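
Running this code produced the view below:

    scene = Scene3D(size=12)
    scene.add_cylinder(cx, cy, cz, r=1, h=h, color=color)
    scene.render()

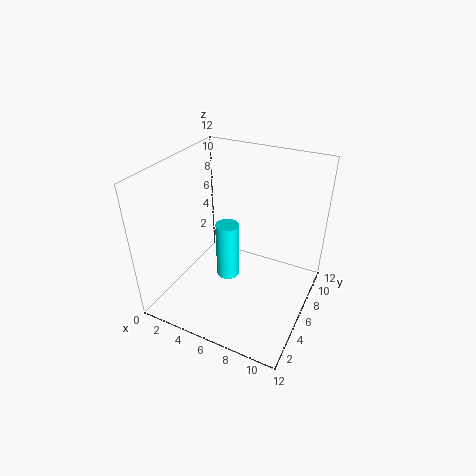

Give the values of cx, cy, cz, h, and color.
cx = 5
cy = 6
cz = 2
h = 5
color = 'cyan'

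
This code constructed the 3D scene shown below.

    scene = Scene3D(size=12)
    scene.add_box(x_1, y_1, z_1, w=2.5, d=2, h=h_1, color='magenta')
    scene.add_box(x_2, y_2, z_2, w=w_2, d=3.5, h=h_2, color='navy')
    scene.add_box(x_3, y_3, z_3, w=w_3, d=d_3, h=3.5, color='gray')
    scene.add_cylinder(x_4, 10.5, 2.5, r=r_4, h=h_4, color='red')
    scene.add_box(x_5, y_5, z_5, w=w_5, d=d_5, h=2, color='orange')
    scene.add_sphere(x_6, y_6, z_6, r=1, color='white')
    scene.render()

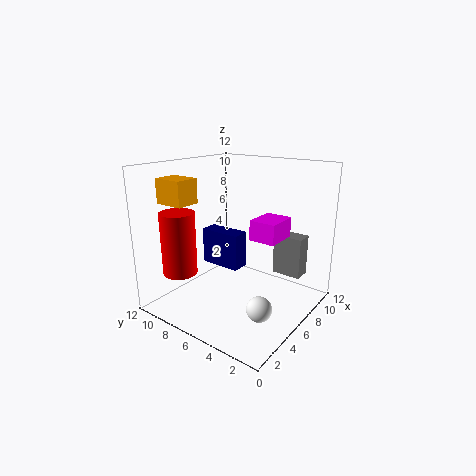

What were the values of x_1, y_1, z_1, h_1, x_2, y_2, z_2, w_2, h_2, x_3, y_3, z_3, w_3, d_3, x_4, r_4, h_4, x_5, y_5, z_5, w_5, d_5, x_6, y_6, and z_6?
x_1 = 4; y_1 = 1.5; z_1 = 7; h_1 = 1.5; x_2 = 5; y_2 = 5.5; z_2 = 3.5; w_2 = 1.5; h_2 = 3; x_3 = 8.5; y_3 = 1.5; z_3 = 2.5; w_3 = 1.5; d_3 = 2.5; x_4 = 3.5; r_4 = 1.5; h_4 = 5.5; x_5 = 2; y_5 = 8.5; z_5 = 9; w_5 = 2; d_5 = 2.5; x_6 = 4; y_6 = 2.5; z_6 = 1.5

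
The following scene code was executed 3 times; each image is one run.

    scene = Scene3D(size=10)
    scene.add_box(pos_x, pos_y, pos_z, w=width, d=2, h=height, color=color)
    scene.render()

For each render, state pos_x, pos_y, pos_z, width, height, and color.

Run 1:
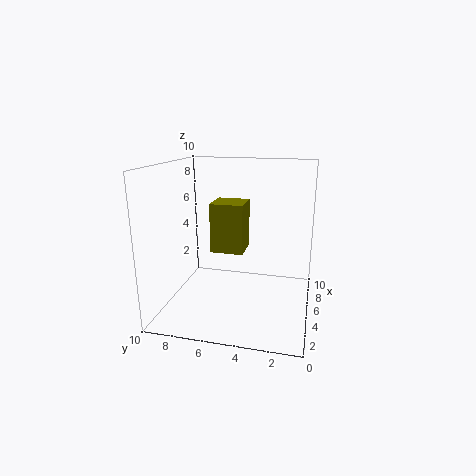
pos_x = 2, pos_y = 4, pos_z = 5, width = 2, height = 3, color = 'olive'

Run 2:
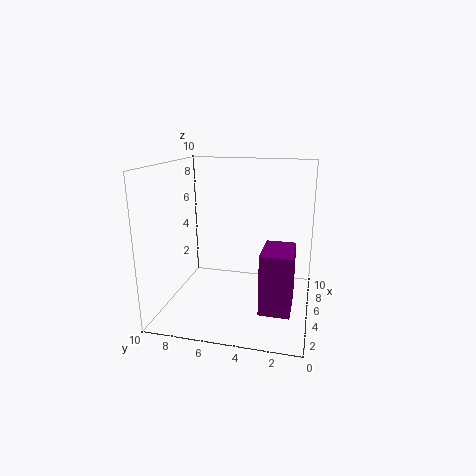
pos_x = 2, pos_y = 1, pos_z = 1, width = 3, height = 4, color = 'purple'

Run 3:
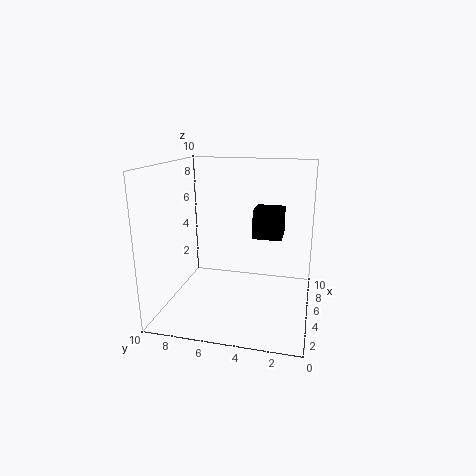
pos_x = 5, pos_y = 2, pos_z = 5, width = 2, height = 2, color = 'black'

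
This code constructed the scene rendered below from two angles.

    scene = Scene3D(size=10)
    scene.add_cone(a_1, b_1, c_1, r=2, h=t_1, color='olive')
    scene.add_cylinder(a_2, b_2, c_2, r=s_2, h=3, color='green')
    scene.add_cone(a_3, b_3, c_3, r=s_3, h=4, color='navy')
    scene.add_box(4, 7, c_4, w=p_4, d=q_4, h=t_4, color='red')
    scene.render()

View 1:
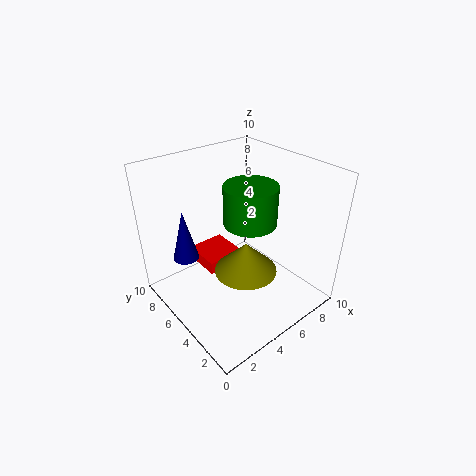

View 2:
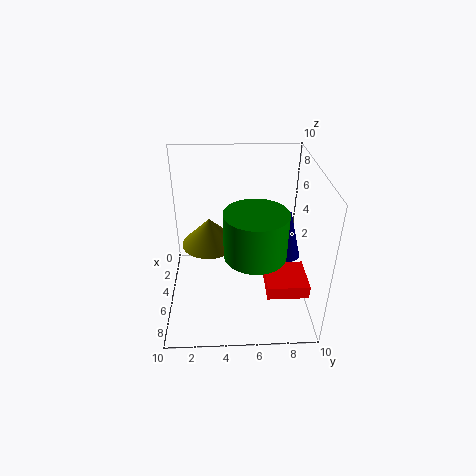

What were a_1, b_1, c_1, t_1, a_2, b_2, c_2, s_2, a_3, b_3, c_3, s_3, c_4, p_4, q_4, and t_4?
a_1 = 4
b_1 = 3
c_1 = 4
t_1 = 2
a_2 = 7
b_2 = 6
c_2 = 5
s_2 = 2
a_3 = 3
b_3 = 9
c_3 = 2
s_3 = 1
c_4 = 1
p_4 = 3
q_4 = 3
t_4 = 1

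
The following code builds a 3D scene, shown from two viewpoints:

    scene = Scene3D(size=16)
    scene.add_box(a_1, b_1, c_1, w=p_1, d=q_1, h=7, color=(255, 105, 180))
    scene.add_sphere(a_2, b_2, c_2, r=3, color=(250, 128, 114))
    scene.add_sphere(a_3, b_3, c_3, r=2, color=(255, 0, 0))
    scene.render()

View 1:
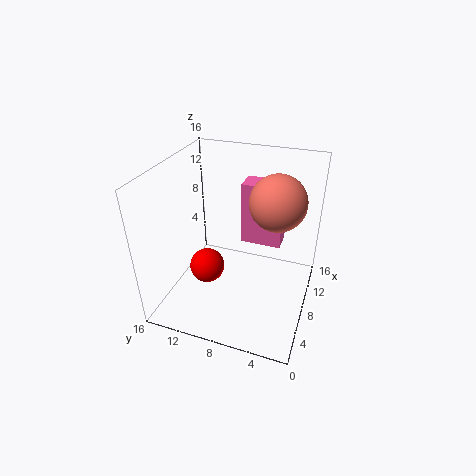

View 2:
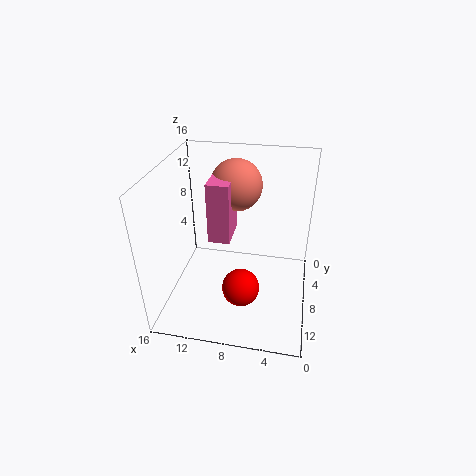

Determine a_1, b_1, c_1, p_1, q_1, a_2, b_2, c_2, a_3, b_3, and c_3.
a_1 = 9, b_1 = 3.5, c_1 = 7, p_1 = 2.5, q_1 = 4.5, a_2 = 9, b_2 = 4, c_2 = 12.5, a_3 = 7, b_3 = 11.5, c_3 = 4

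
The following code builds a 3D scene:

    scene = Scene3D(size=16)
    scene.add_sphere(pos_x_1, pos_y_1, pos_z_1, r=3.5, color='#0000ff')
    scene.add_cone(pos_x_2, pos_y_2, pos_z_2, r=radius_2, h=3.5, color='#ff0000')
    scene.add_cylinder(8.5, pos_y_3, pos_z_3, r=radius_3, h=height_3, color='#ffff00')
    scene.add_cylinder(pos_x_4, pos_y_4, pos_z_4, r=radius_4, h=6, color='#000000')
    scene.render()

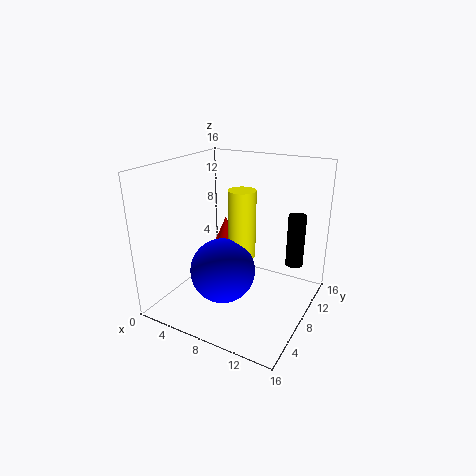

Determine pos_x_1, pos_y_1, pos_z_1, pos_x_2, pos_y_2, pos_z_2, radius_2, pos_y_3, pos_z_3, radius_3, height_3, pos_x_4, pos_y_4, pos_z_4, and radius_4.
pos_x_1 = 7.5; pos_y_1 = 5.5; pos_z_1 = 5; pos_x_2 = 4; pos_y_2 = 12; pos_z_2 = 5; radius_2 = 1.5; pos_y_3 = 8; pos_z_3 = 6; radius_3 = 1.5; height_3 = 7.5; pos_x_4 = 13.5; pos_y_4 = 11.5; pos_z_4 = 4.5; radius_4 = 1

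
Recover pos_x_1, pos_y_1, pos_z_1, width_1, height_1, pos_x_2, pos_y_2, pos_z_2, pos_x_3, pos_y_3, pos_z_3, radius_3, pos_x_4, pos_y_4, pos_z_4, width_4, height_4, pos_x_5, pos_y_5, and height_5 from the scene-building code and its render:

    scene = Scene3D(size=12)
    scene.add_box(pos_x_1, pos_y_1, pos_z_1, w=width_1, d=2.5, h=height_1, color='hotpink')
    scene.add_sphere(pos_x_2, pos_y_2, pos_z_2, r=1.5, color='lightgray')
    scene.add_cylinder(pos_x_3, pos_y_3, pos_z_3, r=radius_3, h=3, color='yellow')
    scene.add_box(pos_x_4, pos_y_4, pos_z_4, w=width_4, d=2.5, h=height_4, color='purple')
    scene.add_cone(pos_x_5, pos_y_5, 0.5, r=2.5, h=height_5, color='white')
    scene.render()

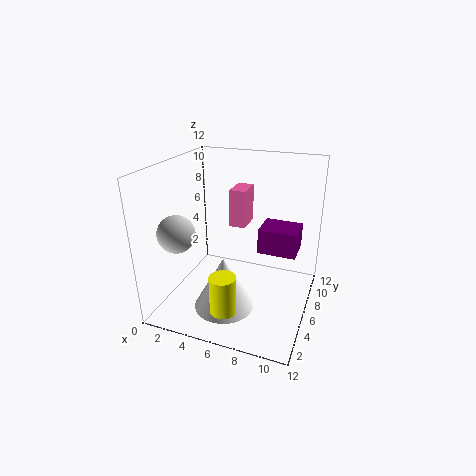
pos_x_1 = 4, pos_y_1 = 9, pos_z_1 = 5.5, width_1 = 1.5, height_1 = 3.5, pos_x_2 = 2, pos_y_2 = 3, pos_z_2 = 7, pos_x_3 = 6.5, pos_y_3 = 1.5, pos_z_3 = 2, radius_3 = 1, pos_x_4 = 8, pos_y_4 = 5, pos_z_4 = 5.5, width_4 = 3, height_4 = 2, pos_x_5 = 5.5, pos_y_5 = 4, height_5 = 4.5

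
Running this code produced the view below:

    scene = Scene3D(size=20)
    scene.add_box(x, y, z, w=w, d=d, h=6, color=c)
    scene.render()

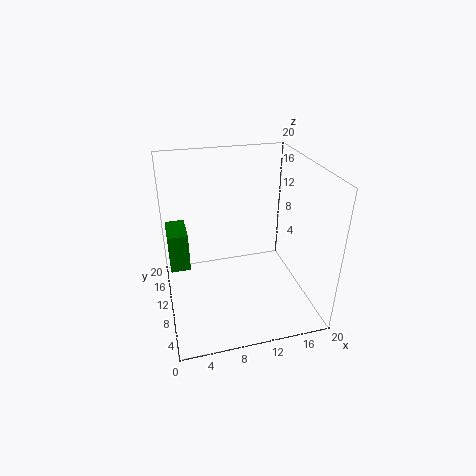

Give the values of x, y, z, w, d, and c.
x = 0.5, y = 14, z = 3, w = 3, d = 5.5, c = 'green'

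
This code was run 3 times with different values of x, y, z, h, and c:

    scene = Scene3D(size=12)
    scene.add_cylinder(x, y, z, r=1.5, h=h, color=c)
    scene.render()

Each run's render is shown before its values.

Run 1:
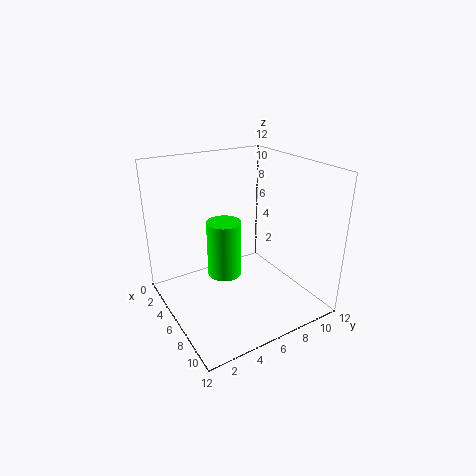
x = 4.5, y = 5.5, z = 2, h = 5, c = 'lime'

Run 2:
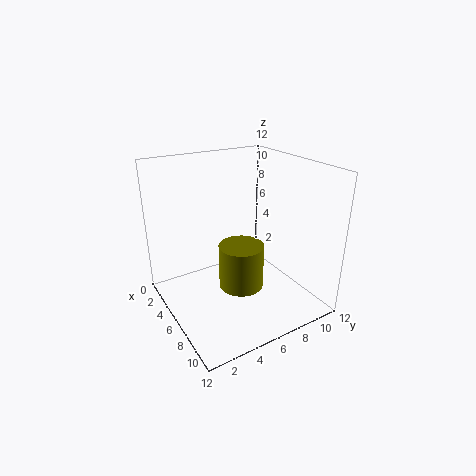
x = 10.5, y = 3.5, z = 5, h = 3, c = 'olive'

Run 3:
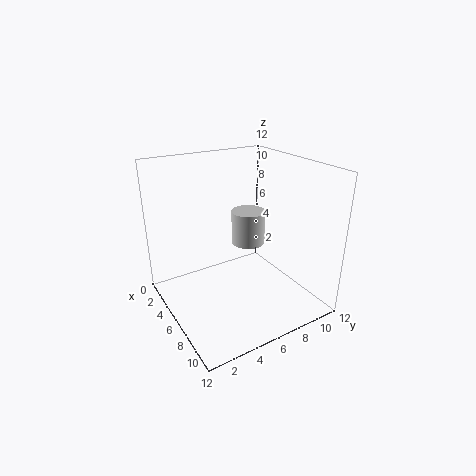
x = 4.5, y = 8, z = 4.5, h = 3, c = 'lightgray'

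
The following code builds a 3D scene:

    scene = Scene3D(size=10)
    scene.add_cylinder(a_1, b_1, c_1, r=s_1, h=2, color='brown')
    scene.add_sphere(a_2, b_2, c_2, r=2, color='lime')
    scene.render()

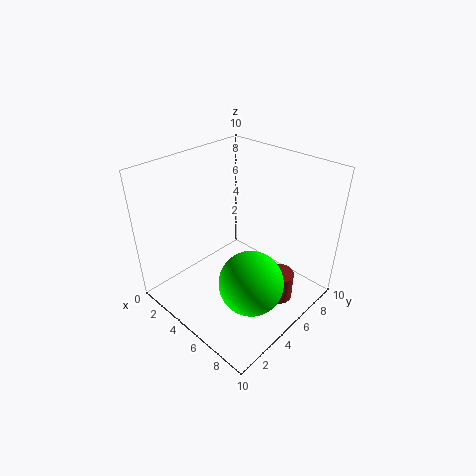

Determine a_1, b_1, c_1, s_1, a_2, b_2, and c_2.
a_1 = 8; b_1 = 6; c_1 = 1; s_1 = 1; a_2 = 8; b_2 = 3; c_2 = 4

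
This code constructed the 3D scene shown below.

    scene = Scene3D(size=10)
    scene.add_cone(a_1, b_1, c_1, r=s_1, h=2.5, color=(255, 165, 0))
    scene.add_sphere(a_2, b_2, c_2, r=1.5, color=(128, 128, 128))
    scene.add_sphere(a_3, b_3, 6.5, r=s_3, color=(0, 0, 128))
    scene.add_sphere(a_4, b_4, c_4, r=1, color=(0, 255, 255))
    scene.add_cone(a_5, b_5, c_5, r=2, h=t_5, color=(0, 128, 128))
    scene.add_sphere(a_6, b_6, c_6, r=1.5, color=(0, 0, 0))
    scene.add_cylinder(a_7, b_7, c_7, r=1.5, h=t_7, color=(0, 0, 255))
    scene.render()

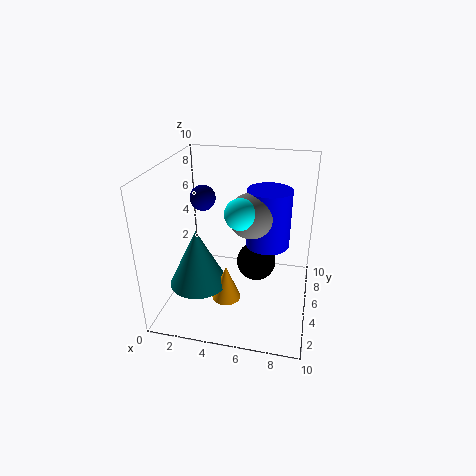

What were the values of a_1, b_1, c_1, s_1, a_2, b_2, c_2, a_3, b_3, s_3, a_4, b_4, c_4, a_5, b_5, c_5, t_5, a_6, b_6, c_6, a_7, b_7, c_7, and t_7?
a_1 = 4.5
b_1 = 3.5
c_1 = 1
s_1 = 1
a_2 = 6
b_2 = 4.5
c_2 = 7
a_3 = 1.5
b_3 = 8
s_3 = 1
a_4 = 5.5
b_4 = 3.5
c_4 = 7.5
a_5 = 2.5
b_5 = 3.5
c_5 = 2
t_5 = 4
a_6 = 6
b_6 = 7
c_6 = 2
a_7 = 7
b_7 = 5.5
c_7 = 4.5
t_7 = 4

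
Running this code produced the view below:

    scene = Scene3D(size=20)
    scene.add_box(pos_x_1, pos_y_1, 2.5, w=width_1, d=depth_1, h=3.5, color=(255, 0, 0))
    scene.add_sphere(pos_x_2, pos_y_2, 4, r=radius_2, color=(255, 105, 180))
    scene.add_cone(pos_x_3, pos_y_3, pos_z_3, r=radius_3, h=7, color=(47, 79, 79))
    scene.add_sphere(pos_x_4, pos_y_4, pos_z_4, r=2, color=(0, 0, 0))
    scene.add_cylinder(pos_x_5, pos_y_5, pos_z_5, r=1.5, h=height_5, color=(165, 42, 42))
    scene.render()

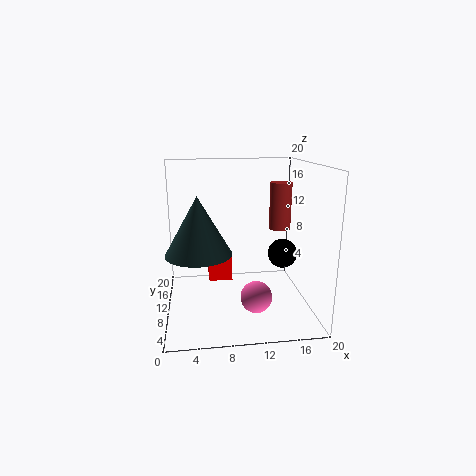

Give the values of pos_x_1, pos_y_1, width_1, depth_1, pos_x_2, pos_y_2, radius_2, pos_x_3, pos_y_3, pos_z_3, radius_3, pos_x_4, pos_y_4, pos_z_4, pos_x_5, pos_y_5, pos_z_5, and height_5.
pos_x_1 = 6, pos_y_1 = 12.5, width_1 = 3.5, depth_1 = 3.5, pos_x_2 = 11.5, pos_y_2 = 4, radius_2 = 2, pos_x_3 = 4.5, pos_y_3 = 4.5, pos_z_3 = 10, radius_3 = 4, pos_x_4 = 16, pos_y_4 = 8.5, pos_z_4 = 8, pos_x_5 = 16, pos_y_5 = 10.5, pos_z_5 = 11, height_5 = 6.5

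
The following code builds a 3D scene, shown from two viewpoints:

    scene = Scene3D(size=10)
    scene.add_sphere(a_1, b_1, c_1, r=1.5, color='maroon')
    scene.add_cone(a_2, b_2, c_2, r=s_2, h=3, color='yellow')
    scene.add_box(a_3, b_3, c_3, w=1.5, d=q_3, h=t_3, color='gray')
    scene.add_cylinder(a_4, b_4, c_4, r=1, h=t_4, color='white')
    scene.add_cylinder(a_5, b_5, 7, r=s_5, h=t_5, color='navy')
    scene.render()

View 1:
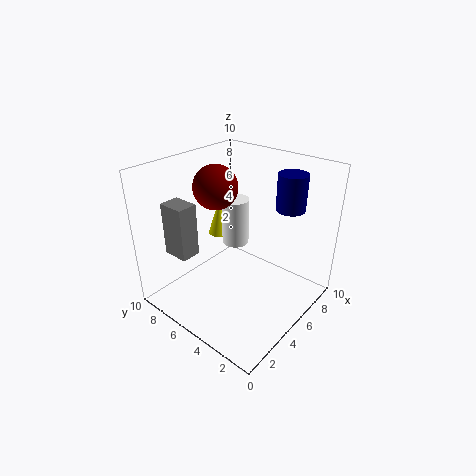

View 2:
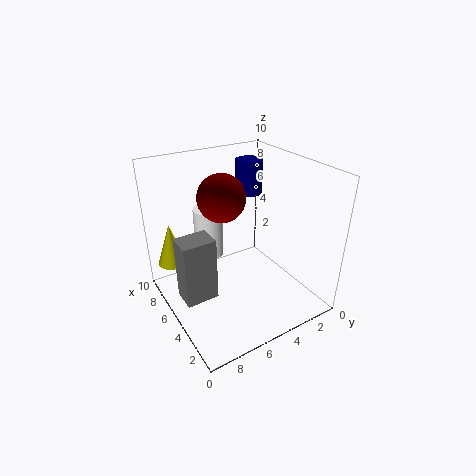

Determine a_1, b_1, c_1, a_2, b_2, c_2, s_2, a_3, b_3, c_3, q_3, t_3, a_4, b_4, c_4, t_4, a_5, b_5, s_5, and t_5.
a_1 = 4.5; b_1 = 6.5; c_1 = 8.5; a_2 = 7.5; b_2 = 9; c_2 = 3; s_2 = 1; a_3 = 2.5; b_3 = 8; c_3 = 3; q_3 = 2; t_3 = 4; a_4 = 6.5; b_4 = 6.5; c_4 = 3.5; t_4 = 3.5; a_5 = 7.5; b_5 = 2.5; s_5 = 1; t_5 = 2.5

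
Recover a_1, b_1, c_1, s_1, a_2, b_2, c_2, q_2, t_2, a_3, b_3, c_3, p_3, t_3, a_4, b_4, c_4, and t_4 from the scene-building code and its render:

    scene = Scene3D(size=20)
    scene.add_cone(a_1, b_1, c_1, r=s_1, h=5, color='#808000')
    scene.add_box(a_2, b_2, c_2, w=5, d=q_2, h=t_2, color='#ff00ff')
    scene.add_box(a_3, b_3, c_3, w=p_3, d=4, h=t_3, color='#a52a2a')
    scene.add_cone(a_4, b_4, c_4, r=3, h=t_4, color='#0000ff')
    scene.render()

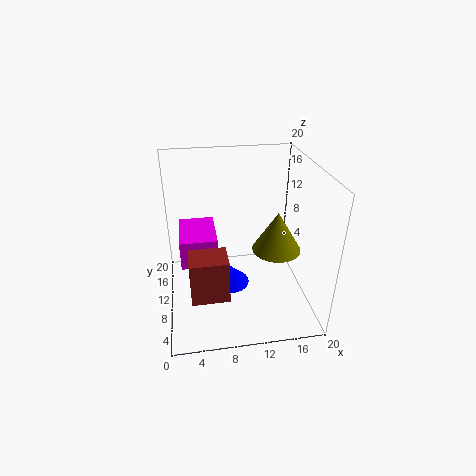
a_1 = 14; b_1 = 5; c_1 = 11; s_1 = 3; a_2 = 2; b_2 = 8; c_2 = 7; q_2 = 7; t_2 = 4; a_3 = 3; b_3 = 4; c_3 = 4; p_3 = 5; t_3 = 6; a_4 = 9; b_4 = 12; c_4 = 1; t_4 = 3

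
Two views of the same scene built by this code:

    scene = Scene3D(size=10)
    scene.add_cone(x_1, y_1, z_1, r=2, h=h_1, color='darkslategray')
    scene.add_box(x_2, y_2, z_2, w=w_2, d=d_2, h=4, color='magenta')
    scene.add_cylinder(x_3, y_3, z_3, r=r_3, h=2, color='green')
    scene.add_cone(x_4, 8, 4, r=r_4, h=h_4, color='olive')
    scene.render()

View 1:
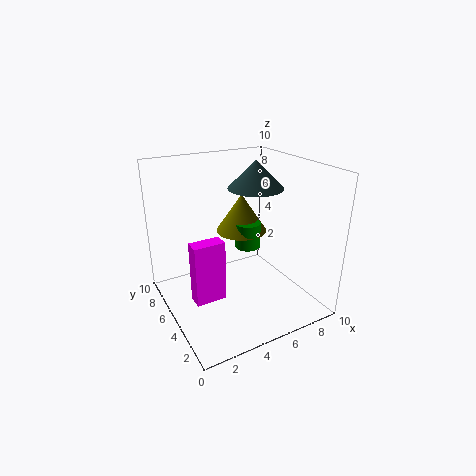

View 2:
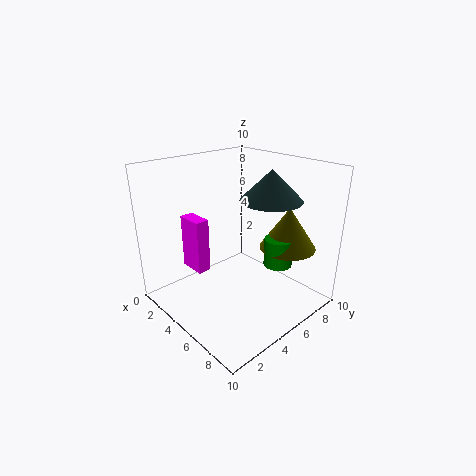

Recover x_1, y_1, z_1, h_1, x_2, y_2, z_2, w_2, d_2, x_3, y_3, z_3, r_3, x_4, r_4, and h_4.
x_1 = 7
y_1 = 6
z_1 = 8
h_1 = 2
x_2 = 1
y_2 = 3
z_2 = 2
w_2 = 2
d_2 = 1
x_3 = 7
y_3 = 7
z_3 = 3
r_3 = 1
x_4 = 7
r_4 = 2
h_4 = 3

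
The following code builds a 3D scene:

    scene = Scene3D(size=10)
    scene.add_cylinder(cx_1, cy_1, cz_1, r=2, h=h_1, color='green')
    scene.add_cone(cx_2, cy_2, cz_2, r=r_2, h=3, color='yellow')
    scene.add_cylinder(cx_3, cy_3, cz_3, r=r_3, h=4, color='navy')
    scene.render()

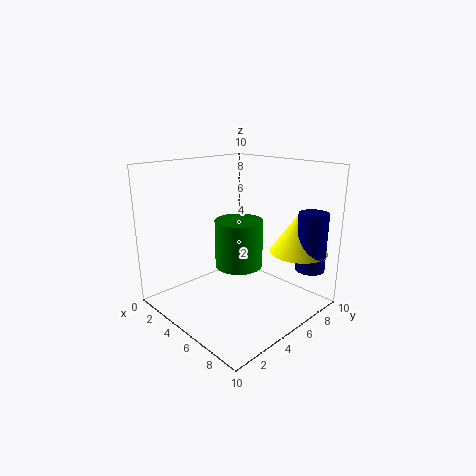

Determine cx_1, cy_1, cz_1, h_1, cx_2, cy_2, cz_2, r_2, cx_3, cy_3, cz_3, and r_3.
cx_1 = 2, cy_1 = 8, cz_1 = 1, h_1 = 4, cx_2 = 8, cy_2 = 8, cz_2 = 4, r_2 = 2, cx_3 = 9, cy_3 = 8, cz_3 = 3, r_3 = 1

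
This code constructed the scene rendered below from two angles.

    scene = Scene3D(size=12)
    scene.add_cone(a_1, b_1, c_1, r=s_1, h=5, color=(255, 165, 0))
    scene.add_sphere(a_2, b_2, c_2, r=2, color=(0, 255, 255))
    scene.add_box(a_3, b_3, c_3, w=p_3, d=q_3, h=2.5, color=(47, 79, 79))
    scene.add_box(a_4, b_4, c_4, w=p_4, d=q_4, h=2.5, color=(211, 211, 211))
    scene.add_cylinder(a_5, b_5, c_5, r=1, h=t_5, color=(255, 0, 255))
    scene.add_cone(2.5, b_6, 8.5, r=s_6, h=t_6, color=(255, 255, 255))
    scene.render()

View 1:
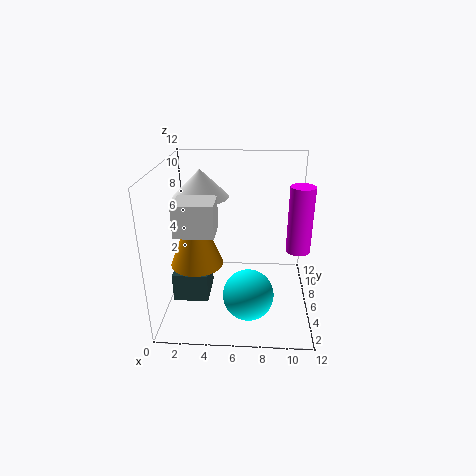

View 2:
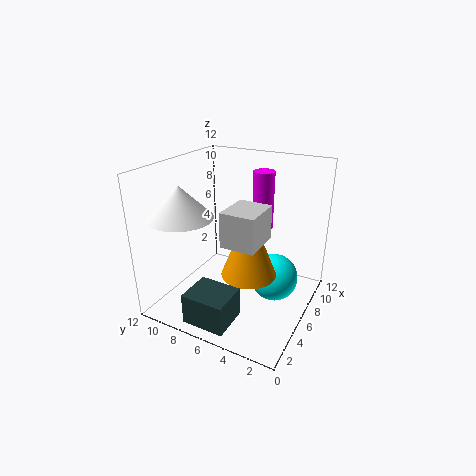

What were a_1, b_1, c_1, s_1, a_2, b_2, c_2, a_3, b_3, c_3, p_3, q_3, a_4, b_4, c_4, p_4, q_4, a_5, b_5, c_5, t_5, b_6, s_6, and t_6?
a_1 = 3
b_1 = 3.5
c_1 = 5
s_1 = 2
a_2 = 7
b_2 = 3
c_2 = 2.5
a_3 = 0.5
b_3 = 4.5
c_3 = 0.5
p_3 = 3
q_3 = 3.5
a_4 = 1.5
b_4 = 2.5
c_4 = 7.5
p_4 = 3
q_4 = 2.5
a_5 = 11
b_5 = 6
c_5 = 5
t_5 = 5.5
b_6 = 9
s_6 = 2.5
t_6 = 2.5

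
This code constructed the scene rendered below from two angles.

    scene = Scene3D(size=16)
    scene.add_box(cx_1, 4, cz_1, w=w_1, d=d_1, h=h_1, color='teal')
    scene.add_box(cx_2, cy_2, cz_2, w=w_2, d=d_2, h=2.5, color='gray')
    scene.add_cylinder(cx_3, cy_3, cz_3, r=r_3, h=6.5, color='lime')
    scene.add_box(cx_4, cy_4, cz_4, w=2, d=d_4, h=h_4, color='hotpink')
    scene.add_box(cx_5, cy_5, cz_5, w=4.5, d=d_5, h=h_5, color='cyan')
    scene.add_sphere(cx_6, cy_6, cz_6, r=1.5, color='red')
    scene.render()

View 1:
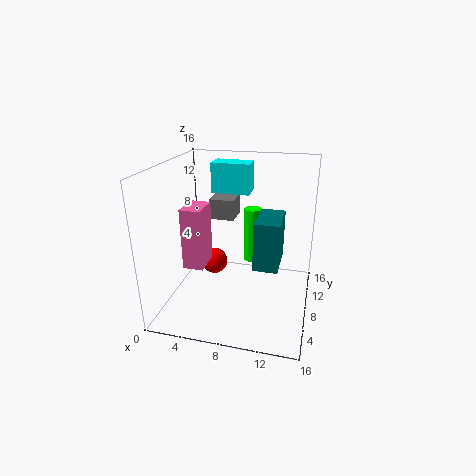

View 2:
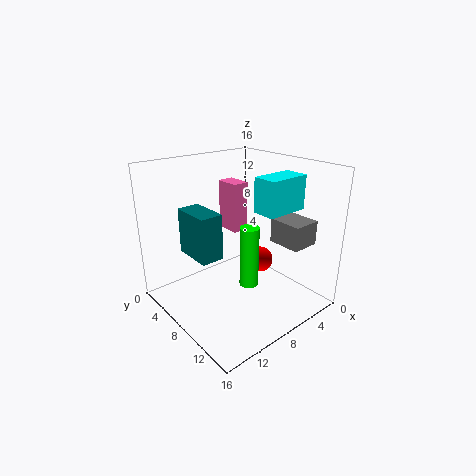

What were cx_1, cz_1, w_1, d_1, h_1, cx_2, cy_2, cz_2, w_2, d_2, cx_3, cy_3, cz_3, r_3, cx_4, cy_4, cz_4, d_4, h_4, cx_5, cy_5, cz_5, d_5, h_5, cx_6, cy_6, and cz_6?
cx_1 = 10.5, cz_1 = 6.5, w_1 = 2.5, d_1 = 4.5, h_1 = 5, cx_2 = 3.5, cy_2 = 11.5, cz_2 = 8.5, w_2 = 3, d_2 = 3.5, cx_3 = 9, cy_3 = 11, cz_3 = 4, r_3 = 1, cx_4 = 4, cy_4 = 2, cz_4 = 7, d_4 = 3, h_4 = 6, cx_5 = 4, cy_5 = 11, cz_5 = 12, d_5 = 2.5, h_5 = 3.5, cx_6 = 5, cy_6 = 8.5, cz_6 = 4.5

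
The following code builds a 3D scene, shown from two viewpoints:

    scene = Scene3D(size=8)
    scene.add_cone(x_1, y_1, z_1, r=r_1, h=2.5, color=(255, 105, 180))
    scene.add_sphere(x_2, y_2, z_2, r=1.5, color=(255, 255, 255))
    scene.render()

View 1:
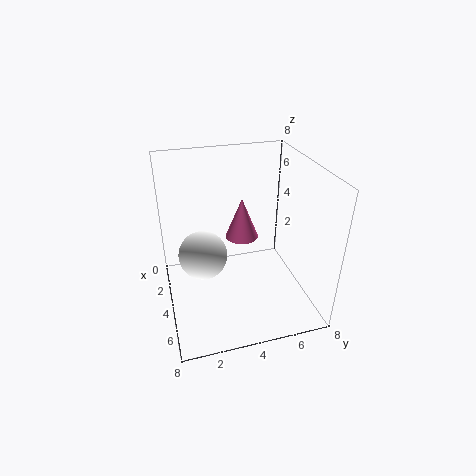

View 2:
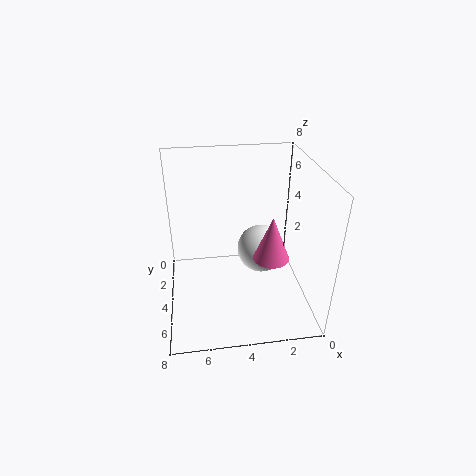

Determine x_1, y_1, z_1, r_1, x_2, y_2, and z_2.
x_1 = 2.25
y_1 = 4.75
z_1 = 3
r_1 = 1
x_2 = 2.25
y_2 = 2.25
z_2 = 2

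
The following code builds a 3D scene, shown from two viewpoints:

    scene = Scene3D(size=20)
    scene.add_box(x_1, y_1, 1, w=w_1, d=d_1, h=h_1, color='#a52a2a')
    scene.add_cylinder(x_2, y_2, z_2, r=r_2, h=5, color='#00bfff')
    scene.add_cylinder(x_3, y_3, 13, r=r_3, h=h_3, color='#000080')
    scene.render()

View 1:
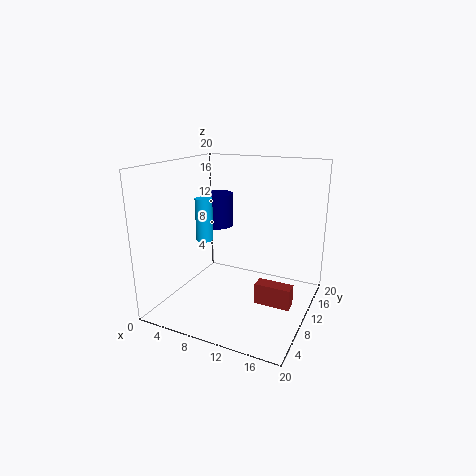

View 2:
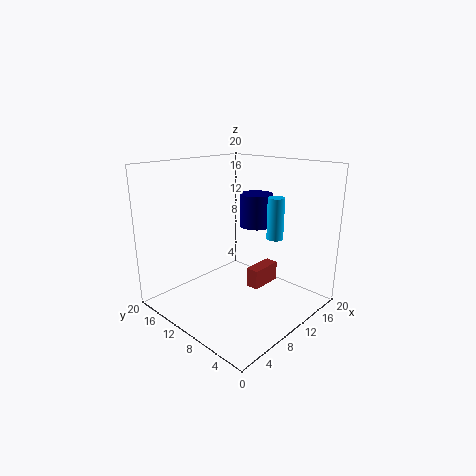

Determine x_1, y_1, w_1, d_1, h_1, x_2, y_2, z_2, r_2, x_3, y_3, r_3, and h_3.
x_1 = 13, y_1 = 9, w_1 = 5, d_1 = 2, h_1 = 3, x_2 = 9, y_2 = 3, z_2 = 12, r_2 = 1, x_3 = 9, y_3 = 6, r_3 = 2, h_3 = 4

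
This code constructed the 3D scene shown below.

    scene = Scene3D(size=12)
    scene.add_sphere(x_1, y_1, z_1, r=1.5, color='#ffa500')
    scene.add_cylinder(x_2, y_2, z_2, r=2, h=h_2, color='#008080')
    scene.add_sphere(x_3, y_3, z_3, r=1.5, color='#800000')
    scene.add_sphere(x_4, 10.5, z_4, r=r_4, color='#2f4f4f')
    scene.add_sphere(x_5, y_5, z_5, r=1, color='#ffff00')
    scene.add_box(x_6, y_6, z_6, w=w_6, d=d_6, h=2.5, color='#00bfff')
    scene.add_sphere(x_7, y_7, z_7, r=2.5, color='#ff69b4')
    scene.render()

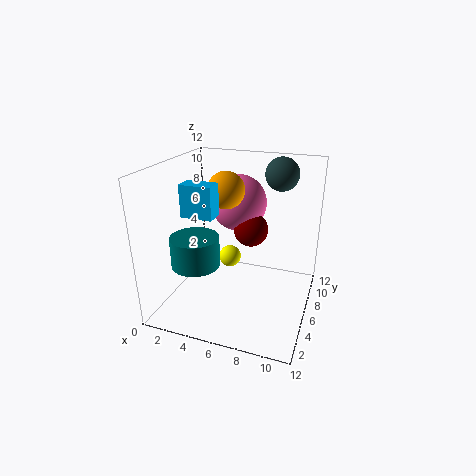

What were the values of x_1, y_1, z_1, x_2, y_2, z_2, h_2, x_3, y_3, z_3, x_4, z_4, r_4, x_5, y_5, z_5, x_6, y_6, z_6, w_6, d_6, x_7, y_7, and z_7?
x_1 = 5; y_1 = 6; z_1 = 10; x_2 = 3; y_2 = 4; z_2 = 4; h_2 = 2.5; x_3 = 6.5; y_3 = 8; z_3 = 6; x_4 = 8.5; z_4 = 10.5; r_4 = 1.5; x_5 = 4.5; y_5 = 8; z_5 = 3; x_6 = 2.5; y_6 = 3; z_6 = 8.5; w_6 = 2.5; d_6 = 1.5; x_7 = 5; y_7 = 9; z_7 = 8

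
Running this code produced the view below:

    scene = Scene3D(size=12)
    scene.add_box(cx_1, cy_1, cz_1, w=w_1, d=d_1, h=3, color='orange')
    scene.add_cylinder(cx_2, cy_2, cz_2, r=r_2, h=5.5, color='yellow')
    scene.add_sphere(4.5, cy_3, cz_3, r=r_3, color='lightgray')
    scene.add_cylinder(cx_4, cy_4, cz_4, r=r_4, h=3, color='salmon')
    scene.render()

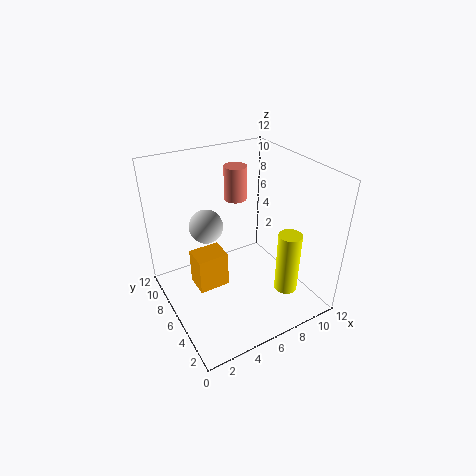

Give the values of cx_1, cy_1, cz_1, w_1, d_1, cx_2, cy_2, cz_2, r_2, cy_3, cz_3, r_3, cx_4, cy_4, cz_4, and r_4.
cx_1 = 2; cy_1 = 5; cz_1 = 2.5; w_1 = 2.5; d_1 = 2; cx_2 = 9.5; cy_2 = 3.5; cz_2 = 1; r_2 = 1; cy_3 = 9; cz_3 = 6; r_3 = 1.5; cx_4 = 7.5; cy_4 = 9; cz_4 = 8; r_4 = 1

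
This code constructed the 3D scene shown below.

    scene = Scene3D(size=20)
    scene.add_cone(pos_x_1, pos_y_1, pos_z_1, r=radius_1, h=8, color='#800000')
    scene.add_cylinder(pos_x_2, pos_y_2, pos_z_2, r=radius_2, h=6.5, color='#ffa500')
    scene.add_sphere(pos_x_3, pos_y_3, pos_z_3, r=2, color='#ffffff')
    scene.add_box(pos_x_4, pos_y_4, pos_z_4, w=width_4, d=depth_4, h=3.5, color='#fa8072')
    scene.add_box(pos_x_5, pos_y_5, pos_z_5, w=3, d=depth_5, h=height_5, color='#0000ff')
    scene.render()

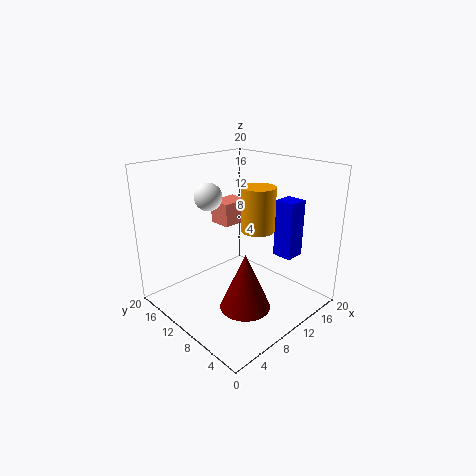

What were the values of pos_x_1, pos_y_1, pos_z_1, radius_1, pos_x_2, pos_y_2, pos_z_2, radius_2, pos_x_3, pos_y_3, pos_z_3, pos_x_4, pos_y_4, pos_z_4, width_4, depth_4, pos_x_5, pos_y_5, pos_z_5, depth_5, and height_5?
pos_x_1 = 8.5
pos_y_1 = 7
pos_z_1 = 1
radius_1 = 3.5
pos_x_2 = 14
pos_y_2 = 10
pos_z_2 = 10
radius_2 = 2.5
pos_x_3 = 9
pos_y_3 = 15
pos_z_3 = 15
pos_x_4 = 11.5
pos_y_4 = 14
pos_z_4 = 10
width_4 = 4.5
depth_4 = 3.5
pos_x_5 = 16
pos_y_5 = 5.5
pos_z_5 = 6
depth_5 = 3
height_5 = 8.5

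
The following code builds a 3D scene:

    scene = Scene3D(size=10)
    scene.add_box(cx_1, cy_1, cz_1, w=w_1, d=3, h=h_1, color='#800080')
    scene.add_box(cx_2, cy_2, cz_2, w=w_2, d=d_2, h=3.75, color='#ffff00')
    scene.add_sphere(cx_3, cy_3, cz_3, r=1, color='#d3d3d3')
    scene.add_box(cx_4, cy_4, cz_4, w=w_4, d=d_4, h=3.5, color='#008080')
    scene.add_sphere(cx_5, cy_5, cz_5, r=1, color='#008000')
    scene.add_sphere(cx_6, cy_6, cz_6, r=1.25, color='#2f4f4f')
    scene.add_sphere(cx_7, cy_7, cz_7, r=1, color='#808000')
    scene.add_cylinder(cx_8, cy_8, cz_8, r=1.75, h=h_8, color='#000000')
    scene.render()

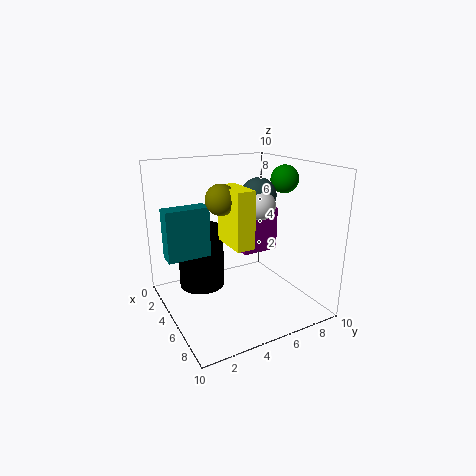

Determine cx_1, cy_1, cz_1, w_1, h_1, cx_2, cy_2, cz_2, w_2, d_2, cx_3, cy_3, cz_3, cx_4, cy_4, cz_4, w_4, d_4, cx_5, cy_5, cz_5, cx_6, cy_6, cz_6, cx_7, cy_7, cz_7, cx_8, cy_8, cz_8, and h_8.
cx_1 = 0.75, cy_1 = 6.75, cz_1 = 2.5, w_1 = 2.25, h_1 = 3.5, cx_2 = 4.5, cy_2 = 3.75, cz_2 = 5, w_2 = 2.75, d_2 = 1.25, cx_3 = 5.5, cy_3 = 6.5, cz_3 = 7.25, cx_4 = 3, cy_4 = 0.25, cz_4 = 3.75, w_4 = 1.25, d_4 = 3, cx_5 = 5, cy_5 = 8.75, cz_5 = 8.75, cx_6 = 4.75, cy_6 = 6.75, cz_6 = 7.75, cx_7 = 5.5, cy_7 = 3.5, cz_7 = 8, cx_8 = 1.75, cy_8 = 3.5, cz_8 = 0.25, h_8 = 4.75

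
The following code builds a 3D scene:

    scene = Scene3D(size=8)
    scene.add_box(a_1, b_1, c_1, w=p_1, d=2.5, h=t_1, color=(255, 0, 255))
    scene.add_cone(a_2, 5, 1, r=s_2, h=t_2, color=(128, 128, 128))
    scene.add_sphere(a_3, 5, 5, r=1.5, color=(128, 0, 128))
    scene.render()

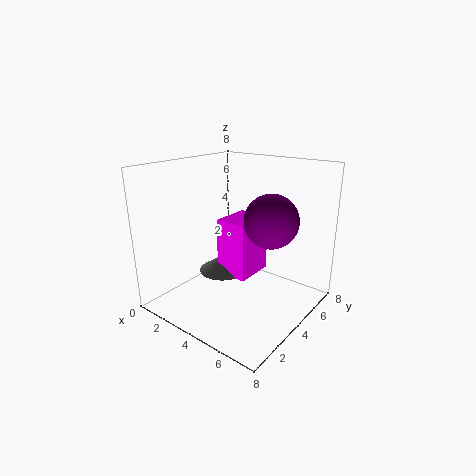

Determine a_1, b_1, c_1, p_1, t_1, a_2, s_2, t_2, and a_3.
a_1 = 2; b_1 = 4.5; c_1 = 1; p_1 = 2; t_1 = 3.5; a_2 = 2; s_2 = 1.5; t_2 = 1; a_3 = 5.5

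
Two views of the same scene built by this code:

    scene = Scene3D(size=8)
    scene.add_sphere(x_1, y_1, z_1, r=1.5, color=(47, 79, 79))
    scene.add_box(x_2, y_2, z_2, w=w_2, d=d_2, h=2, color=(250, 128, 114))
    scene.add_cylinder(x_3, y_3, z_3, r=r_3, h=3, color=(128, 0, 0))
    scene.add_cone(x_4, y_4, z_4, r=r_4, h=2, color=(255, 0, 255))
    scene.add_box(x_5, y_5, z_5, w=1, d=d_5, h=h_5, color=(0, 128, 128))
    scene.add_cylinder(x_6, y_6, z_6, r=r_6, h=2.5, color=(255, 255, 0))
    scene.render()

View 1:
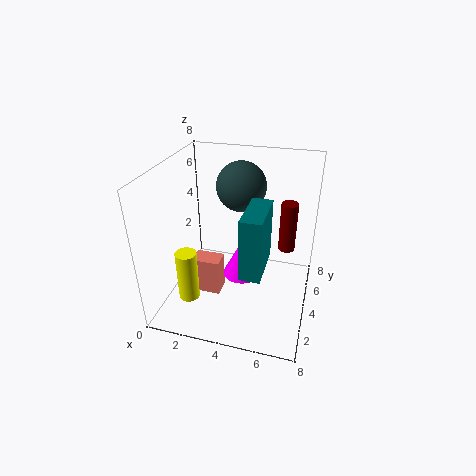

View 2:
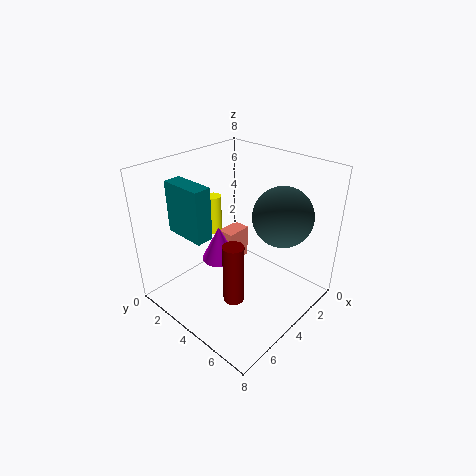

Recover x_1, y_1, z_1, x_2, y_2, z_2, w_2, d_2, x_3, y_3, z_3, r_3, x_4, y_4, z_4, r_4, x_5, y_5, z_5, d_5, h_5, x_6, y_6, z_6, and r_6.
x_1 = 3.5
y_1 = 6.5
z_1 = 6
x_2 = 2
y_2 = 2
z_2 = 1.5
w_2 = 1.5
d_2 = 1
x_3 = 6.5
y_3 = 6
z_3 = 2.5
r_3 = 0.5
x_4 = 4.5
y_4 = 3
z_4 = 2.5
r_4 = 1
x_5 = 5
y_5 = 0.5
z_5 = 4
d_5 = 2.5
h_5 = 3
x_6 = 2.5
y_6 = 0.5
z_6 = 2.5
r_6 = 0.5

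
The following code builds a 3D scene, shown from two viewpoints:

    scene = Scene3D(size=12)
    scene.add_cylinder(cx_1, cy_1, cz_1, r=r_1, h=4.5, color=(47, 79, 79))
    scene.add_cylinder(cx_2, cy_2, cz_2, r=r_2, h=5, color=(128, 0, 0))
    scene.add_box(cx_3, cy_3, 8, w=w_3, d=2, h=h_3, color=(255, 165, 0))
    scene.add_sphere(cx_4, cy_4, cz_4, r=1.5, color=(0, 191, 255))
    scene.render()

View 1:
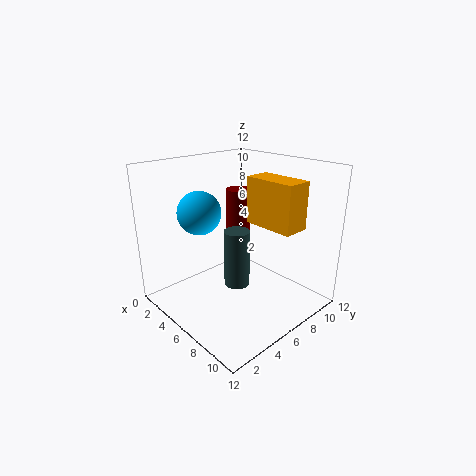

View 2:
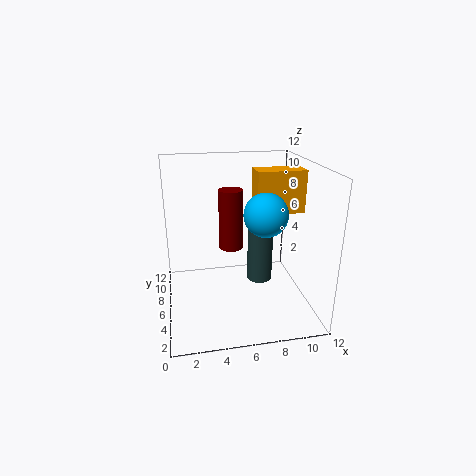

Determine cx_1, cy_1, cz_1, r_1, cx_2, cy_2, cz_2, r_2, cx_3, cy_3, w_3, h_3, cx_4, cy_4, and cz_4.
cx_1 = 7.5, cy_1 = 4.5, cz_1 = 3, r_1 = 1, cx_2 = 5.5, cy_2 = 6.5, cz_2 = 5, r_2 = 1, cx_3 = 7.5, cy_3 = 5.5, w_3 = 4, h_3 = 3.5, cx_4 = 7, cy_4 = 1.5, cz_4 = 9.5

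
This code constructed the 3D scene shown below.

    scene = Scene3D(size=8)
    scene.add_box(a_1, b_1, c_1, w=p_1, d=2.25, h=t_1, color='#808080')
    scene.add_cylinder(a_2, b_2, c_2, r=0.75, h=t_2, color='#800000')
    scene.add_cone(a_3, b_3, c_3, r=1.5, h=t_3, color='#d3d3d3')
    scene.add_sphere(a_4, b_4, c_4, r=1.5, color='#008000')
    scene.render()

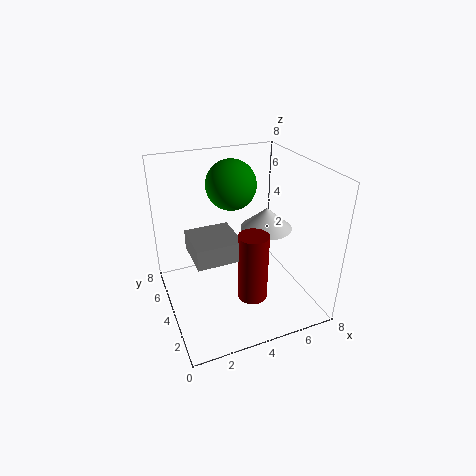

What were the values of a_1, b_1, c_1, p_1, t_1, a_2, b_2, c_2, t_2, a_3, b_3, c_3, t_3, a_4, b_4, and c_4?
a_1 = 1
b_1 = 1.5
c_1 = 4.25
p_1 = 2.25
t_1 = 1
a_2 = 3.75
b_2 = 1.5
c_2 = 2
t_2 = 3.5
a_3 = 6
b_3 = 4.5
c_3 = 4
t_3 = 1.25
a_4 = 4.5
b_4 = 6.25
c_4 = 6.25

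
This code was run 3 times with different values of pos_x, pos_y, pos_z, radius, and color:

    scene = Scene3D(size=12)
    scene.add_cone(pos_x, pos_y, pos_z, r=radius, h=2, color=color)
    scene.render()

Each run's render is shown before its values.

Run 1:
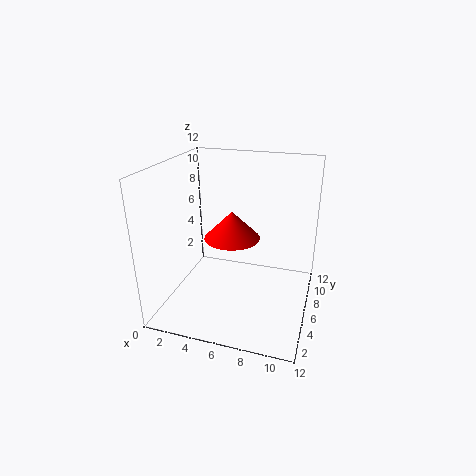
pos_x = 6.5; pos_y = 3; pos_z = 7.5; radius = 2; color = 'red'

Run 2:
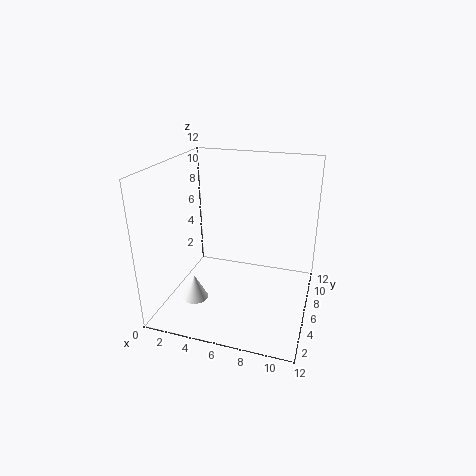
pos_x = 3.5; pos_y = 2.5; pos_z = 2; radius = 1; color = 'white'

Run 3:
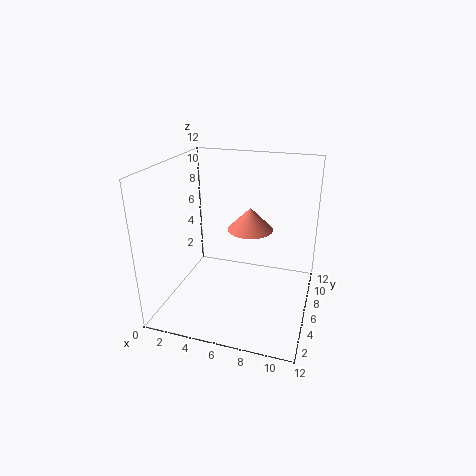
pos_x = 6.5; pos_y = 8; pos_z = 6; radius = 2; color = 'salmon'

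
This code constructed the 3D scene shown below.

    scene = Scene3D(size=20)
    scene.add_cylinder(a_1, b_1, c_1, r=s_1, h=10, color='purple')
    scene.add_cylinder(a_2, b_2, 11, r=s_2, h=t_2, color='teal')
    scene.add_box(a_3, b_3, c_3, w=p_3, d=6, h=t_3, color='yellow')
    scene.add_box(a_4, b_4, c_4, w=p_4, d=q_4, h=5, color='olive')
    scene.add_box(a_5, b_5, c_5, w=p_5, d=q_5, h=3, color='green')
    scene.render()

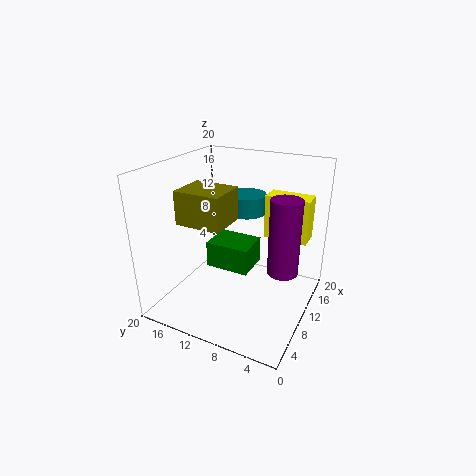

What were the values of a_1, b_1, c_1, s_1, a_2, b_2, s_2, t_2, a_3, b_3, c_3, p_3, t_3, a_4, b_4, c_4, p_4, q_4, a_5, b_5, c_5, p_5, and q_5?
a_1 = 9
b_1 = 3
c_1 = 7
s_1 = 2
a_2 = 17
b_2 = 12
s_2 = 3
t_2 = 3
a_3 = 12
b_3 = 1
c_3 = 10
p_3 = 3
t_3 = 6
a_4 = 8
b_4 = 12
c_4 = 11
p_4 = 6
q_4 = 7
a_5 = 2
b_5 = 5
c_5 = 10
p_5 = 4
q_5 = 5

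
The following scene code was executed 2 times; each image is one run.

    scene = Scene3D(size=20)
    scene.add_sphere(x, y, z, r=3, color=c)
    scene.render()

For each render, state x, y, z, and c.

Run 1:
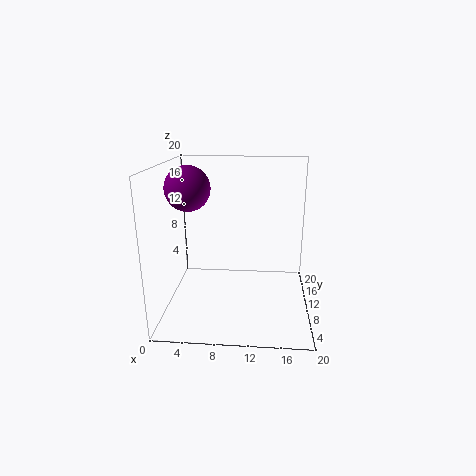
x = 3.5; y = 9; z = 17; c = 'purple'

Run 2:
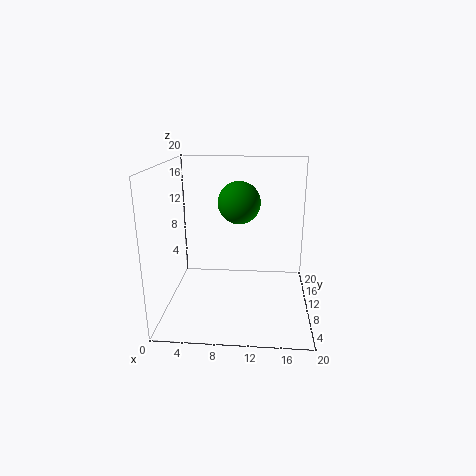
x = 10; y = 12; z = 14.5; c = 'green'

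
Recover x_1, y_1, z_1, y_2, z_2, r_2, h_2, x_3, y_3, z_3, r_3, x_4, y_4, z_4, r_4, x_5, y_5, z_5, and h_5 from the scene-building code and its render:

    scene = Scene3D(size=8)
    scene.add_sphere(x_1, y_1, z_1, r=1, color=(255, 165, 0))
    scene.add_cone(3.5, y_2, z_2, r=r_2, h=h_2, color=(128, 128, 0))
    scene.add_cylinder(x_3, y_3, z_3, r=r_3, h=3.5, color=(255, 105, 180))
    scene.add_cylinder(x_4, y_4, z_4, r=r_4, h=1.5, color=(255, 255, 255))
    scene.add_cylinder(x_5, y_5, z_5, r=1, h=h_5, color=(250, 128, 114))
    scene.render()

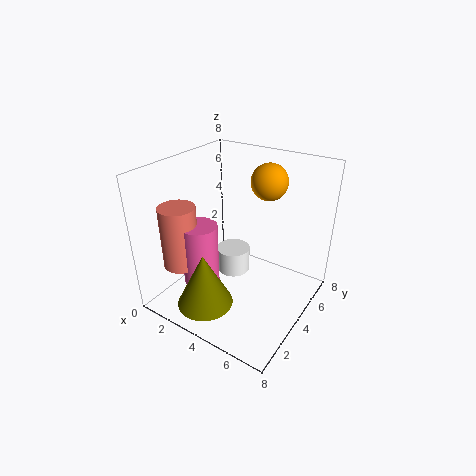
x_1 = 5, y_1 = 5.5, z_1 = 7, y_2 = 1.5, z_2 = 1, r_2 = 1.5, h_2 = 3, x_3 = 2.5, y_3 = 2.5, z_3 = 1.5, r_3 = 1, x_4 = 3, y_4 = 5, z_4 = 1, r_4 = 1, x_5 = 1.5, y_5 = 2, z_5 = 2.5, h_5 = 3.5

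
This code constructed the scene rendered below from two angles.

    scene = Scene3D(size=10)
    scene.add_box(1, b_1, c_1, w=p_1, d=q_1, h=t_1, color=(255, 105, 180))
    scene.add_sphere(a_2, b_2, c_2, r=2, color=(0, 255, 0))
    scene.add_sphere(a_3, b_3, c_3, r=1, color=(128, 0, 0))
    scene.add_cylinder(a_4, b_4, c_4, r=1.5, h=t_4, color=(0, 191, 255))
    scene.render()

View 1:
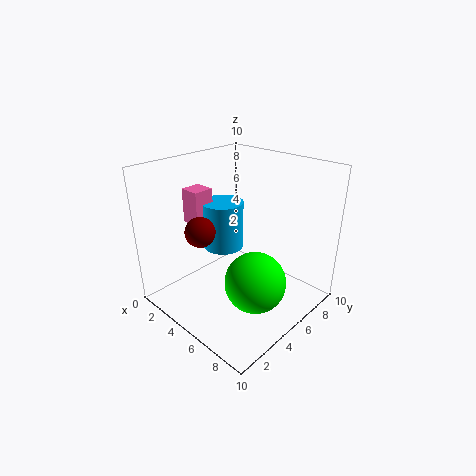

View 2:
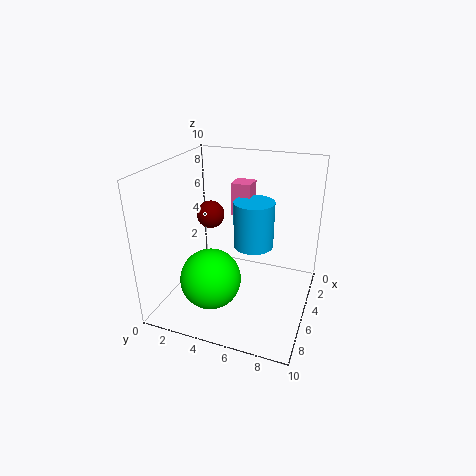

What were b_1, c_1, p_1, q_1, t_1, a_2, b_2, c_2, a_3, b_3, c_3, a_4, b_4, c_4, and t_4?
b_1 = 3.5; c_1 = 5.5; p_1 = 1.5; q_1 = 1.5; t_1 = 2.5; a_2 = 7.5; b_2 = 4; c_2 = 3; a_3 = 4; b_3 = 2.5; c_3 = 6; a_4 = 3; b_4 = 5.5; c_4 = 3.5; t_4 = 3.5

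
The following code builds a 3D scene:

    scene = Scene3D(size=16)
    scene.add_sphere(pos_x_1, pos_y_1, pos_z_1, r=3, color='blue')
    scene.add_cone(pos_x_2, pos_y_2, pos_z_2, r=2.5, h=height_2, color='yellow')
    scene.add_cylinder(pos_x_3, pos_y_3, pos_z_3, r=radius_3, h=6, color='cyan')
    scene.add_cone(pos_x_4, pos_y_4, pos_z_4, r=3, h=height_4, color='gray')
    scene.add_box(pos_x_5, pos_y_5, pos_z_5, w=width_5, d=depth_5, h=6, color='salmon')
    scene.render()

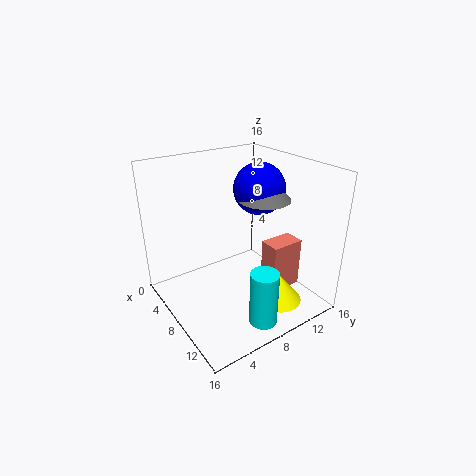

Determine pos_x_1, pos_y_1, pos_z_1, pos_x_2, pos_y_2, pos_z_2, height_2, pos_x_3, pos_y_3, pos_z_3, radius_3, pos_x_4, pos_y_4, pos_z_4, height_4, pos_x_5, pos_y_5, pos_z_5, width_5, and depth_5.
pos_x_1 = 6.5; pos_y_1 = 12; pos_z_1 = 12.5; pos_x_2 = 12.5; pos_y_2 = 10.5; pos_z_2 = 1.5; height_2 = 3; pos_x_3 = 13.5; pos_y_3 = 7.5; pos_z_3 = 0.5; radius_3 = 1.5; pos_x_4 = 7.5; pos_y_4 = 12; pos_z_4 = 11.5; height_4 = 3.5; pos_x_5 = 8; pos_y_5 = 11.5; pos_z_5 = 0.5; width_5 = 2.5; depth_5 = 4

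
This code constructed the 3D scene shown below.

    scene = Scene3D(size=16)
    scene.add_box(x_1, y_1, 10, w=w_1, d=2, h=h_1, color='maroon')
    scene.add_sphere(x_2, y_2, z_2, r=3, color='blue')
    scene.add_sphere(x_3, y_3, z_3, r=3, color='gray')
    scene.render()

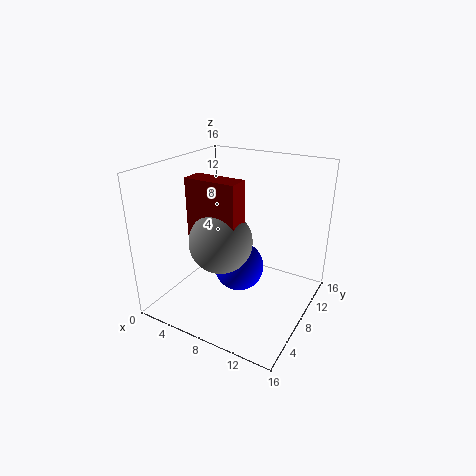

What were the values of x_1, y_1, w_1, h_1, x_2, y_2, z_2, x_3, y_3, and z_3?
x_1 = 6; y_1 = 2; w_1 = 5; h_1 = 6; x_2 = 7; y_2 = 10; z_2 = 3; x_3 = 9; y_3 = 3; z_3 = 10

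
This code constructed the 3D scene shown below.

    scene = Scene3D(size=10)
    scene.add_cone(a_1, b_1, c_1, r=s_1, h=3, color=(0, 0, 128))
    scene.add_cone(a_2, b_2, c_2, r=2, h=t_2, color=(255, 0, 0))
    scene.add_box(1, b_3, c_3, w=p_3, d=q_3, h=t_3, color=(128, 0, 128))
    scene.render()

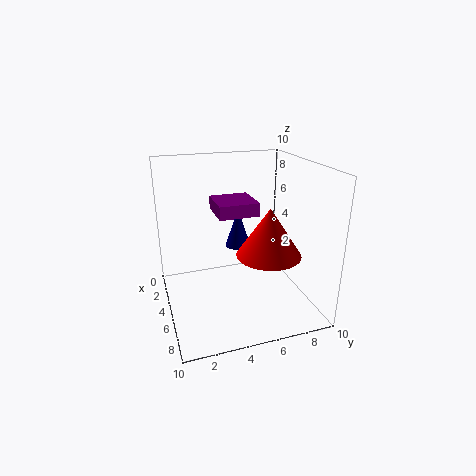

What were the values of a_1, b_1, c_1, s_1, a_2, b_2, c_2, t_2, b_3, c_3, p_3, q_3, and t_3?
a_1 = 2; b_1 = 6; c_1 = 3; s_1 = 1; a_2 = 8; b_2 = 6; c_2 = 5; t_2 = 3; b_3 = 4; c_3 = 6; p_3 = 3; q_3 = 3; t_3 = 1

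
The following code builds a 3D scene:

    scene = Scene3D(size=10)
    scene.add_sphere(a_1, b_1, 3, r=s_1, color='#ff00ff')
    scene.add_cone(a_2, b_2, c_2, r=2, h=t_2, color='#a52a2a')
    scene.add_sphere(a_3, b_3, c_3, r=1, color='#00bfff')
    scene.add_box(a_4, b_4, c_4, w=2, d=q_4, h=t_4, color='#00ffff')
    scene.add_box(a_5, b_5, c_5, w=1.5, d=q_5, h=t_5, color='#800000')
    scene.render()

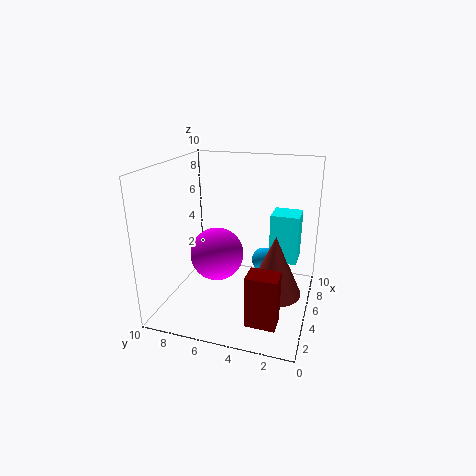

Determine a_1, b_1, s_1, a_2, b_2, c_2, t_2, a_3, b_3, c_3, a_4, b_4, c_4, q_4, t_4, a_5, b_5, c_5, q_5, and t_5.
a_1 = 6; b_1 = 7; s_1 = 2; a_2 = 6; b_2 = 2.5; c_2 = 0.5; t_2 = 4.5; a_3 = 9; b_3 = 4; c_3 = 1.5; a_4 = 6; b_4 = 1; c_4 = 3; q_4 = 2; t_4 = 3.5; a_5 = 1.5; b_5 = 1.5; c_5 = 0.5; q_5 = 2; t_5 = 3.5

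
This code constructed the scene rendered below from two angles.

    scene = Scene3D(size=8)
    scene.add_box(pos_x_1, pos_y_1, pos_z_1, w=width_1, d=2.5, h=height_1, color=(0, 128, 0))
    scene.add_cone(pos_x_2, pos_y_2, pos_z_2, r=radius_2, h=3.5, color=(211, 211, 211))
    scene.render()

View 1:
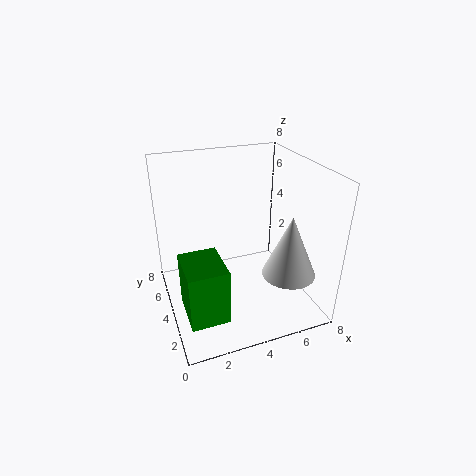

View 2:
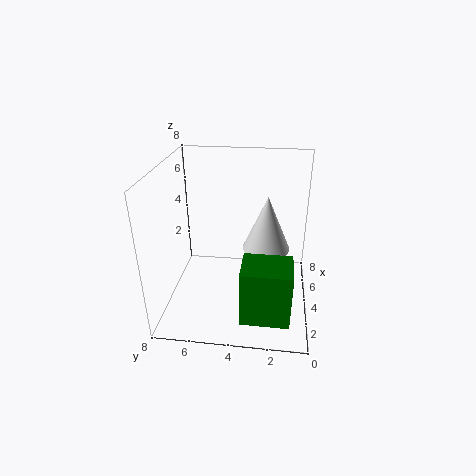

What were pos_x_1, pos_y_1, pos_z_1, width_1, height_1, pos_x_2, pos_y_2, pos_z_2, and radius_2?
pos_x_1 = 0.5; pos_y_1 = 1; pos_z_1 = 1; width_1 = 2; height_1 = 3; pos_x_2 = 6.5; pos_y_2 = 2.5; pos_z_2 = 2; radius_2 = 1.5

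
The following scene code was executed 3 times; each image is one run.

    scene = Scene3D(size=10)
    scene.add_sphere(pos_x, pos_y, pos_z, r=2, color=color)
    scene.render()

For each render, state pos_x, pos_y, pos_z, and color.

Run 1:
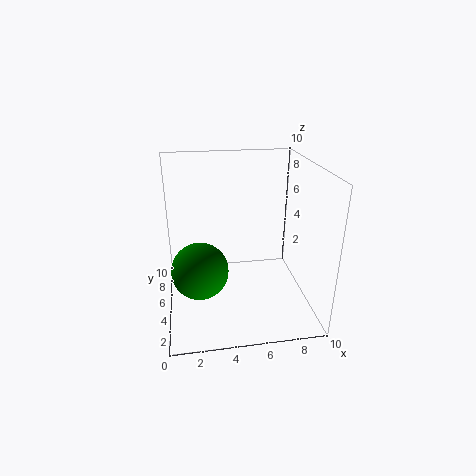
pos_x = 2.25, pos_y = 4.75, pos_z = 2.75, color = 'green'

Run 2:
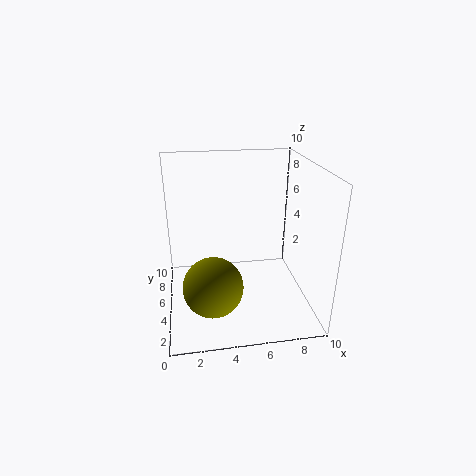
pos_x = 3, pos_y = 3, pos_z = 2.5, color = 'olive'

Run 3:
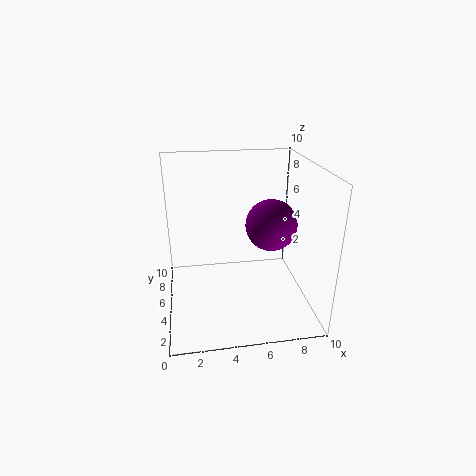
pos_x = 8, pos_y = 7.25, pos_z = 4.75, color = 'purple'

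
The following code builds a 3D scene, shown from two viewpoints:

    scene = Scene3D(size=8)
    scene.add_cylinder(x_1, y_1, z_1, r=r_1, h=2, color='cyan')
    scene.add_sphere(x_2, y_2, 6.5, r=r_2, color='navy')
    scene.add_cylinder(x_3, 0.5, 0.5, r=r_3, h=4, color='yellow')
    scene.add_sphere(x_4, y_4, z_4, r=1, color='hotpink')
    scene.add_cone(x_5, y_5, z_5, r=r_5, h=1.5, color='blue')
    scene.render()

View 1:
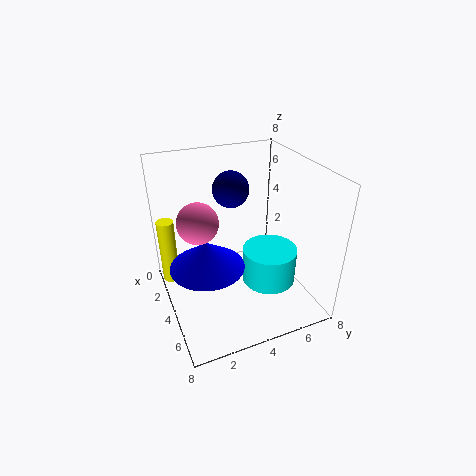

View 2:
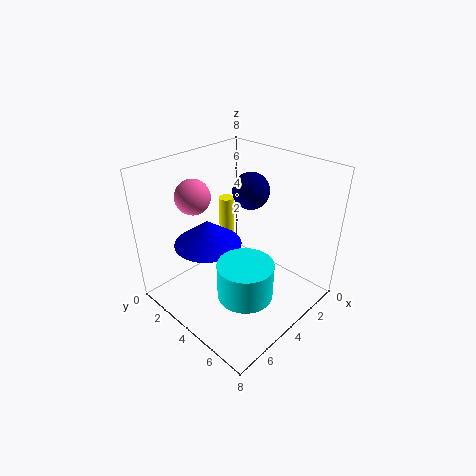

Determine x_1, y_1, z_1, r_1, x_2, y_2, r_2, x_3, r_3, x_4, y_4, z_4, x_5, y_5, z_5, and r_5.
x_1 = 5
y_1 = 5.5
z_1 = 1.5
r_1 = 1.5
x_2 = 3
y_2 = 4
r_2 = 1
x_3 = 1.5
r_3 = 0.5
x_4 = 5
y_4 = 1.5
z_4 = 6
x_5 = 4.5
y_5 = 2
z_5 = 3
r_5 = 2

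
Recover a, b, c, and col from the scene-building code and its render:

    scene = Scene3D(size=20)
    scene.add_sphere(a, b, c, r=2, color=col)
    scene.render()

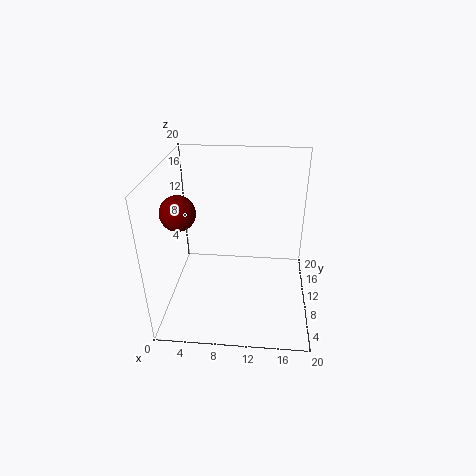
a = 4
b = 3
c = 17
col = 'maroon'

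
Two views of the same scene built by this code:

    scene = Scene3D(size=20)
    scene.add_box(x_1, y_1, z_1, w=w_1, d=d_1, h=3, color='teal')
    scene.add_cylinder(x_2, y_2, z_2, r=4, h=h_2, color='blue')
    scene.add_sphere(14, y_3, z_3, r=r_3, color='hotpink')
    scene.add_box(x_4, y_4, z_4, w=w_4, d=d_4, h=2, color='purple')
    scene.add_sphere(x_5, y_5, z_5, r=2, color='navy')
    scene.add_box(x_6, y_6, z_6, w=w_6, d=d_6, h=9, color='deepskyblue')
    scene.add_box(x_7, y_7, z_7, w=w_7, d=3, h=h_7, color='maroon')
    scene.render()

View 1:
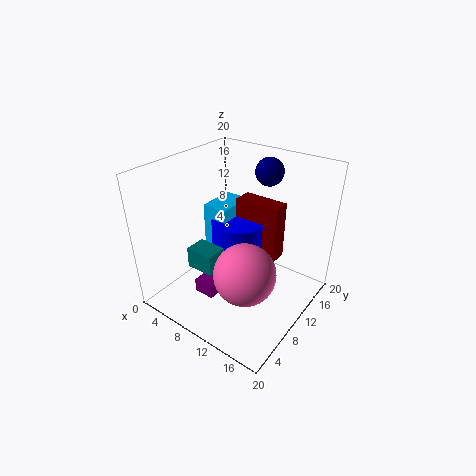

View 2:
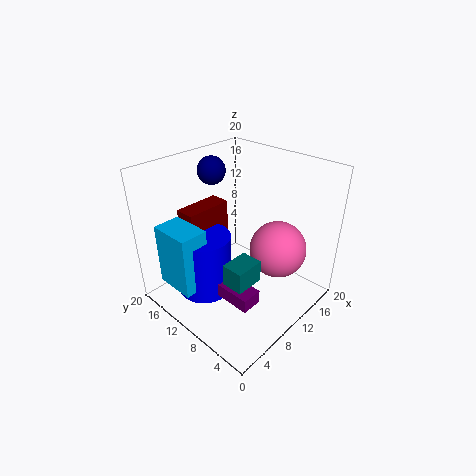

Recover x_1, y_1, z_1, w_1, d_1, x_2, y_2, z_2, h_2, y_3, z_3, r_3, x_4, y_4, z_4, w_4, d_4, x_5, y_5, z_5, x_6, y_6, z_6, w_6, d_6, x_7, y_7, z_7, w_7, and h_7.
x_1 = 5
y_1 = 5
z_1 = 6
w_1 = 4
d_1 = 3
x_2 = 7
y_2 = 14
z_2 = 1
h_2 = 9
y_3 = 6
z_3 = 8
r_3 = 4
x_4 = 6
y_4 = 5
z_4 = 2
w_4 = 3
d_4 = 7
x_5 = 11
y_5 = 16
z_5 = 18
x_6 = 2
y_6 = 12
z_6 = 3
w_6 = 4
d_6 = 6
x_7 = 6
y_7 = 15
z_7 = 4
w_7 = 7
h_7 = 9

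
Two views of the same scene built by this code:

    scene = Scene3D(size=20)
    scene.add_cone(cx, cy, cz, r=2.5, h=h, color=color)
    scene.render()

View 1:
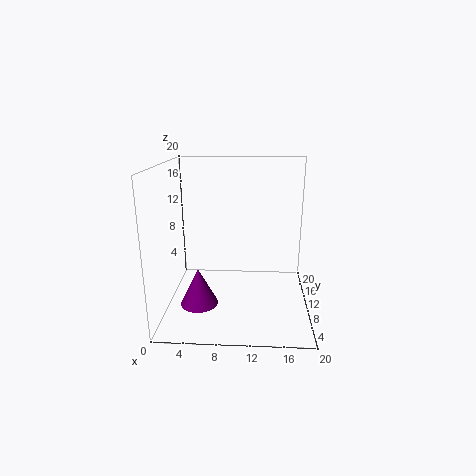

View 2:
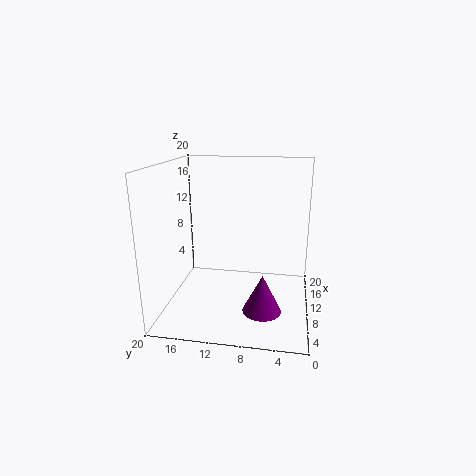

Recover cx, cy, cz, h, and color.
cx = 5; cy = 6; cz = 2; h = 5; color = 'purple'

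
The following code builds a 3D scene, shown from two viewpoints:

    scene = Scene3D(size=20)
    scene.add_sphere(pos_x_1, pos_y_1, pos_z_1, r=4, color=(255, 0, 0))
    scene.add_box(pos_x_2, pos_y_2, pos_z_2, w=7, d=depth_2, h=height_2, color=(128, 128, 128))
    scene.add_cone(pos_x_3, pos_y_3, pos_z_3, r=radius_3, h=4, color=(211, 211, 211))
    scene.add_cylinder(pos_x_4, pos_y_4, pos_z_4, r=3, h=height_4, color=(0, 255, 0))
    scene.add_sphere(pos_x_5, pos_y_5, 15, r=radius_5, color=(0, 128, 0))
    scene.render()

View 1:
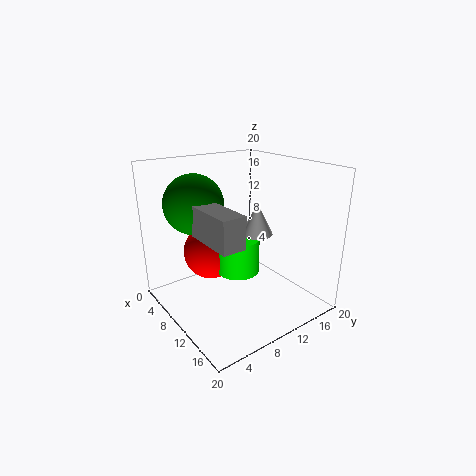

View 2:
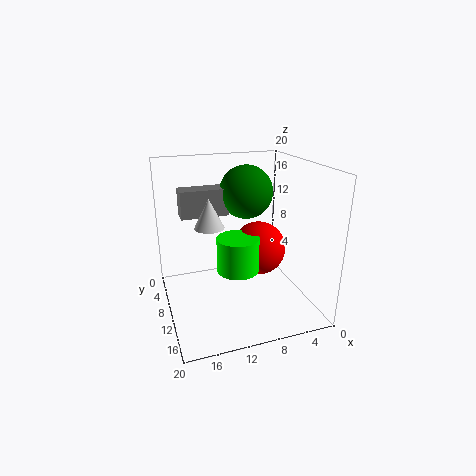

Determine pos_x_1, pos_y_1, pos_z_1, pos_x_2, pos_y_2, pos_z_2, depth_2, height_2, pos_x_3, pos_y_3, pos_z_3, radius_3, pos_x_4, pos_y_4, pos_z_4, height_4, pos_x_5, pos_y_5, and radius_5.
pos_x_1 = 6, pos_y_1 = 8, pos_z_1 = 7, pos_x_2 = 10, pos_y_2 = 3, pos_z_2 = 12, depth_2 = 3, height_2 = 4, pos_x_3 = 14, pos_y_3 = 10, pos_z_3 = 12, radius_3 = 2, pos_x_4 = 10, pos_y_4 = 10, pos_z_4 = 5, height_4 = 5, pos_x_5 = 7, pos_y_5 = 5, radius_5 = 4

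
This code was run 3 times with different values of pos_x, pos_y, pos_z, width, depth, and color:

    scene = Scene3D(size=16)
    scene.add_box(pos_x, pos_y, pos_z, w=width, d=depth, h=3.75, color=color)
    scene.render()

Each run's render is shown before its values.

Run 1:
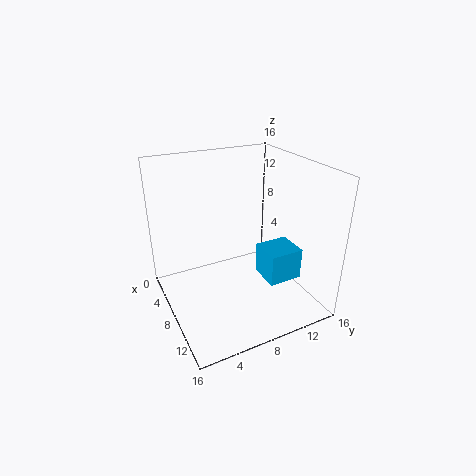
pos_x = 7; pos_y = 11; pos_z = 2.25; width = 3.75; depth = 4; color = 'deepskyblue'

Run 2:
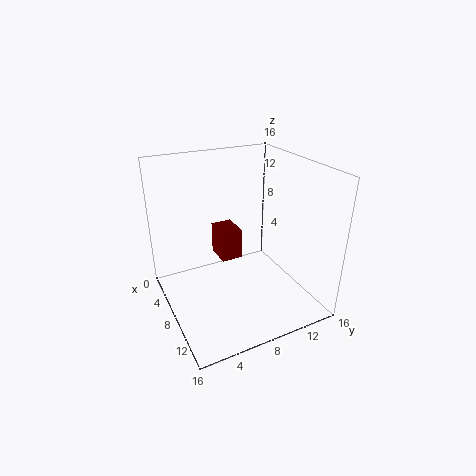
pos_x = 2.75; pos_y = 7; pos_z = 4; width = 3.25; depth = 2.5; color = 'maroon'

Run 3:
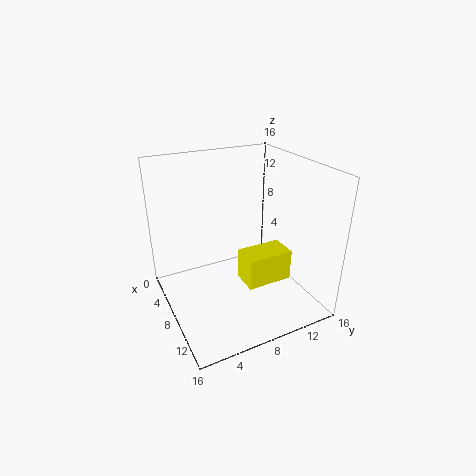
pos_x = 6.5; pos_y = 8.75; pos_z = 1.75; width = 3.25; depth = 5.5; color = 'yellow'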